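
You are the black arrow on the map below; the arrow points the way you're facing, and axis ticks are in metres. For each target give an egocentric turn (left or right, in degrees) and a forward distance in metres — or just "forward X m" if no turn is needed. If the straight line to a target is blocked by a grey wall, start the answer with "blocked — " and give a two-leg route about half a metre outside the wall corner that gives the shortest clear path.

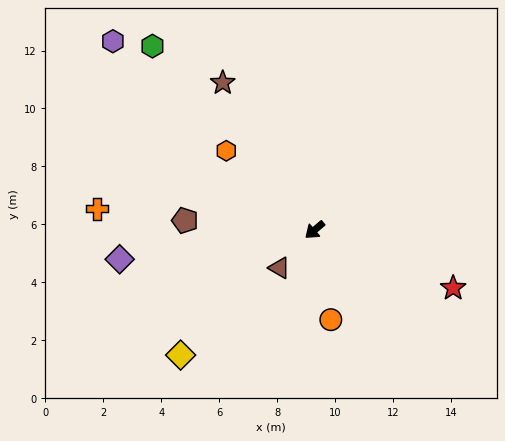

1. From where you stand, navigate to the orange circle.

turn left 60°, forward 3.1 m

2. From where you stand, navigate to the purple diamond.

turn right 32°, forward 6.8 m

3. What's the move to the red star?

turn left 117°, forward 5.2 m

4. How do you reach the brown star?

turn right 98°, forward 6.0 m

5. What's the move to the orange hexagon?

turn right 82°, forward 4.1 m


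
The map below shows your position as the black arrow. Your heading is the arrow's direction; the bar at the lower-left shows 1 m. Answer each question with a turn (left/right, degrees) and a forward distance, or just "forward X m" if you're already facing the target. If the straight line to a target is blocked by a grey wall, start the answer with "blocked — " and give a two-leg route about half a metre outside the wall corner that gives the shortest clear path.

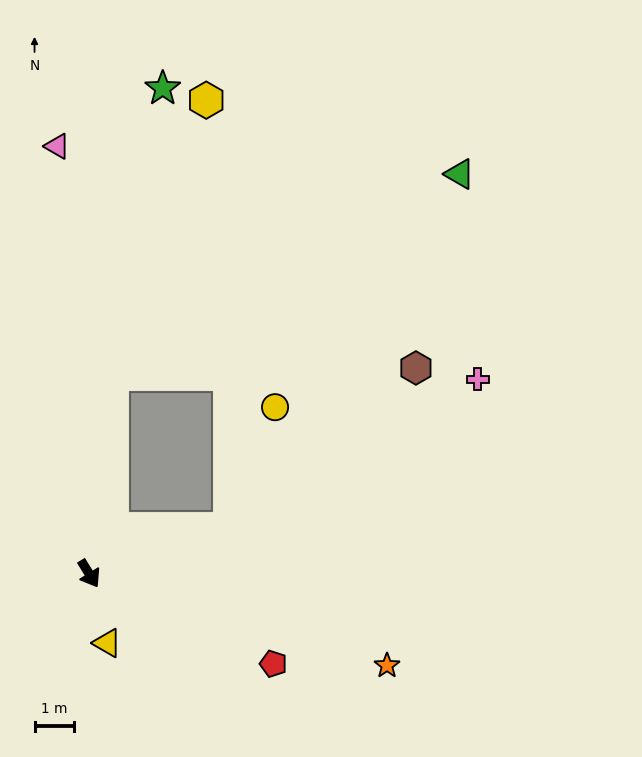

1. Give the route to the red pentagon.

turn left 32°, forward 5.2 m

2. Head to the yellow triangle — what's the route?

turn right 17°, forward 1.8 m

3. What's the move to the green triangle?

blocked — turn left 76°, forward 3.8 m, then turn left 39°, forward 10.7 m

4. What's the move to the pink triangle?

turn left 153°, forward 10.9 m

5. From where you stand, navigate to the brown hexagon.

blocked — turn left 76°, forward 3.8 m, then turn left 23°, forward 6.2 m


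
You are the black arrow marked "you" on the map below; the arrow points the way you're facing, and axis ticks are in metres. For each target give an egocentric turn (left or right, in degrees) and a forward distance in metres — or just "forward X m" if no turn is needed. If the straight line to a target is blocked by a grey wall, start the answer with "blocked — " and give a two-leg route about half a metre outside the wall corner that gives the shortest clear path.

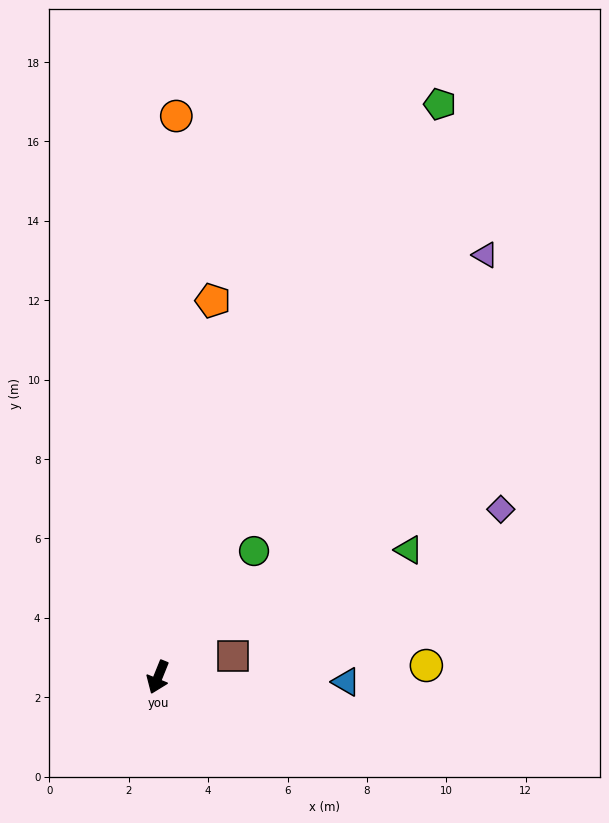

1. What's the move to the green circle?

turn left 165°, forward 4.0 m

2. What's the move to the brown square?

turn left 128°, forward 2.0 m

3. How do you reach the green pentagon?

turn left 176°, forward 16.1 m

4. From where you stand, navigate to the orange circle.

turn right 160°, forward 14.1 m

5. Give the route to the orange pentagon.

turn right 166°, forward 9.6 m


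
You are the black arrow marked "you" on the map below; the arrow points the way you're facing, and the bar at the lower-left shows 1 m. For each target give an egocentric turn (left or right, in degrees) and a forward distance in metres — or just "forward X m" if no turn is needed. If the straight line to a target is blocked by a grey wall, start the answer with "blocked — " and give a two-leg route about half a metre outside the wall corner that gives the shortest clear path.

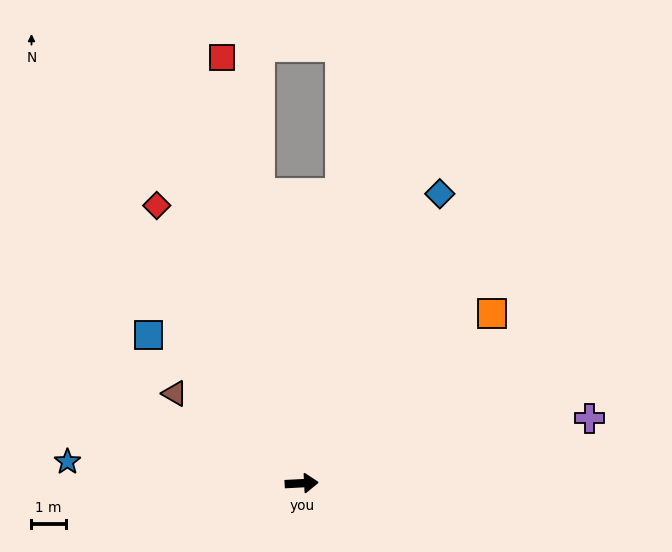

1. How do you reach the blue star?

turn left 172°, forward 6.9 m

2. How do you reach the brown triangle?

turn left 142°, forward 4.5 m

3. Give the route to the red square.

turn left 98°, forward 12.6 m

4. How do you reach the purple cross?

turn left 10°, forward 8.6 m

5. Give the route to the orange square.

turn left 39°, forward 7.4 m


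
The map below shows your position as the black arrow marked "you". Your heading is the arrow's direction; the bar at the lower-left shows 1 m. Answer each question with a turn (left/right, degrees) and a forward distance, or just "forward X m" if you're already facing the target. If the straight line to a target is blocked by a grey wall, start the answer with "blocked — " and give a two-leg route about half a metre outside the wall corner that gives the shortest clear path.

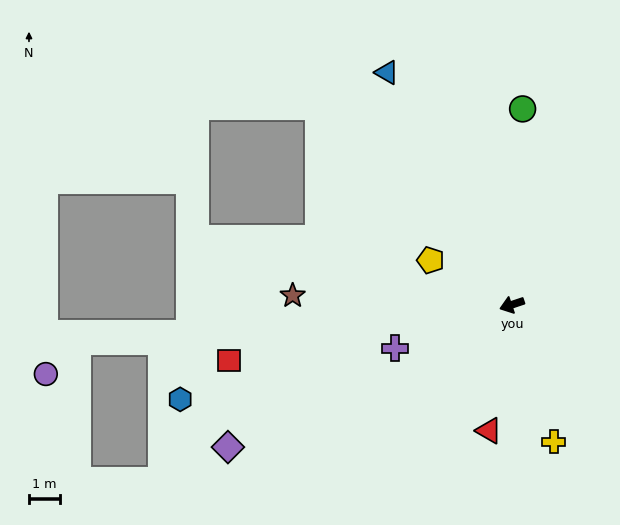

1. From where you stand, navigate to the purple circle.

blocked — turn right 14°, forward 13.9 m, then turn left 41°, forward 1.4 m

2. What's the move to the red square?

turn right 7°, forward 9.2 m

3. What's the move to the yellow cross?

turn left 88°, forward 4.6 m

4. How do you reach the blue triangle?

turn right 80°, forward 8.4 m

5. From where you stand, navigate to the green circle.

turn right 112°, forward 6.2 m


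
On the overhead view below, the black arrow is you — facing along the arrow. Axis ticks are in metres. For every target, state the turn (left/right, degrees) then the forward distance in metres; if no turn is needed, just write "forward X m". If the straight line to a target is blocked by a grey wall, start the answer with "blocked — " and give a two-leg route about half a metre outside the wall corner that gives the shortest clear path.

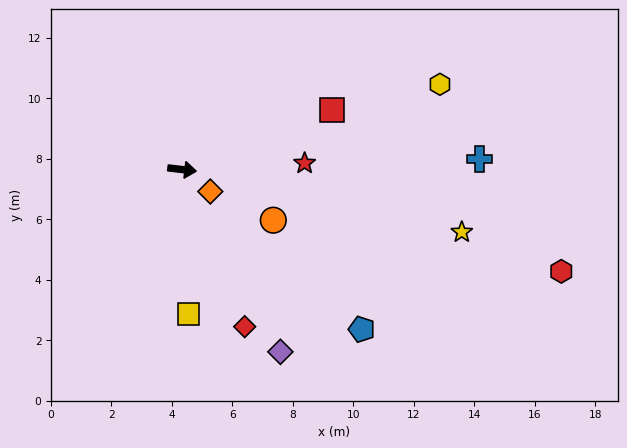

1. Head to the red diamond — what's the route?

turn right 62°, forward 5.6 m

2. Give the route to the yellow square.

turn right 81°, forward 4.8 m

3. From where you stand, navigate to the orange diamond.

turn right 31°, forward 1.2 m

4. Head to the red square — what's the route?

turn left 28°, forward 5.3 m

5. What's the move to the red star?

turn left 10°, forward 4.1 m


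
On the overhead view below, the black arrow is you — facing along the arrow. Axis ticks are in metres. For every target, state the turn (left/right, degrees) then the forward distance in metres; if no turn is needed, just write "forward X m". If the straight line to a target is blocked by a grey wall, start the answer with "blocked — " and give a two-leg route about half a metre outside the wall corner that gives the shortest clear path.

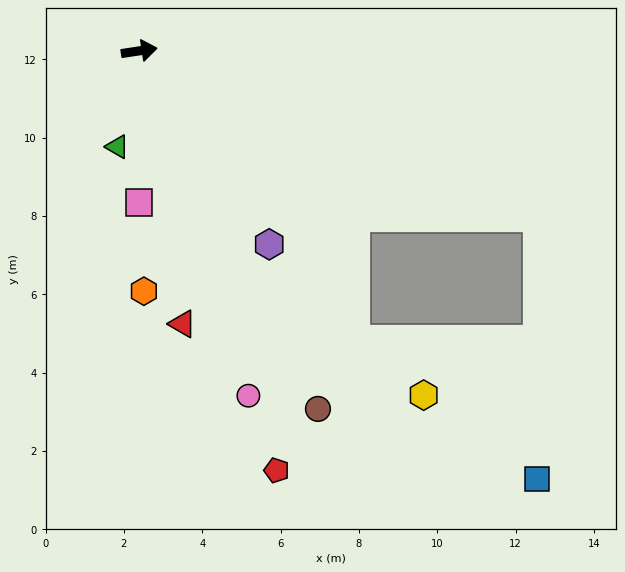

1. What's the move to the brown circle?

turn right 72°, forward 10.2 m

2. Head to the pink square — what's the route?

turn right 99°, forward 3.9 m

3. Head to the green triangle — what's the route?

turn right 111°, forward 2.5 m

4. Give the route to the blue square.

blocked — turn right 31°, forward 11.1 m, then turn right 68°, forward 6.7 m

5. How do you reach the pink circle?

turn right 81°, forward 9.2 m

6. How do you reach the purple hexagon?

turn right 65°, forward 5.9 m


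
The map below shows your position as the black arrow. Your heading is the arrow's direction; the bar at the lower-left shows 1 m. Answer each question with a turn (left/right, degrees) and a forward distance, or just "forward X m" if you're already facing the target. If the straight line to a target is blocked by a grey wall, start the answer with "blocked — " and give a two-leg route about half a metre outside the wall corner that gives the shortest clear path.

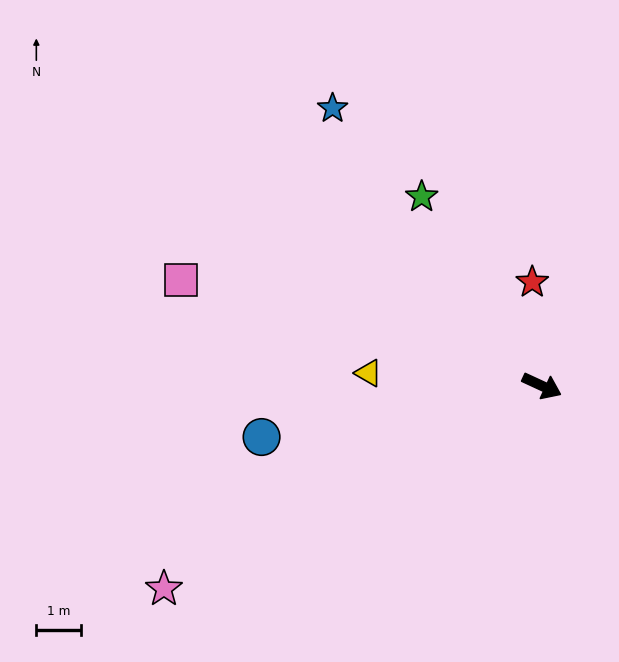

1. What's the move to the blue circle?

turn right 145°, forward 6.4 m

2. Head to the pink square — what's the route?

turn right 172°, forward 8.5 m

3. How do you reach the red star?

turn left 120°, forward 2.3 m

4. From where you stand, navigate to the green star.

turn left 147°, forward 5.1 m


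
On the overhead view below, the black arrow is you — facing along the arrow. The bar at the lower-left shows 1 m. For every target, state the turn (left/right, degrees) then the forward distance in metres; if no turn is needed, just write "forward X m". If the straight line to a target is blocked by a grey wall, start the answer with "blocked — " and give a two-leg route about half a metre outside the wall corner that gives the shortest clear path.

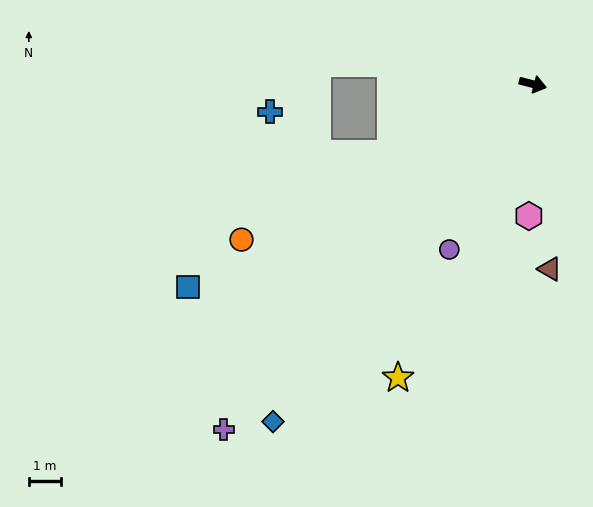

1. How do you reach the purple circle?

turn right 102°, forward 5.8 m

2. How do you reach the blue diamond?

turn right 113°, forward 13.4 m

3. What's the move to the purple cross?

turn right 117°, forward 14.6 m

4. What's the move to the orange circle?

turn right 137°, forward 10.4 m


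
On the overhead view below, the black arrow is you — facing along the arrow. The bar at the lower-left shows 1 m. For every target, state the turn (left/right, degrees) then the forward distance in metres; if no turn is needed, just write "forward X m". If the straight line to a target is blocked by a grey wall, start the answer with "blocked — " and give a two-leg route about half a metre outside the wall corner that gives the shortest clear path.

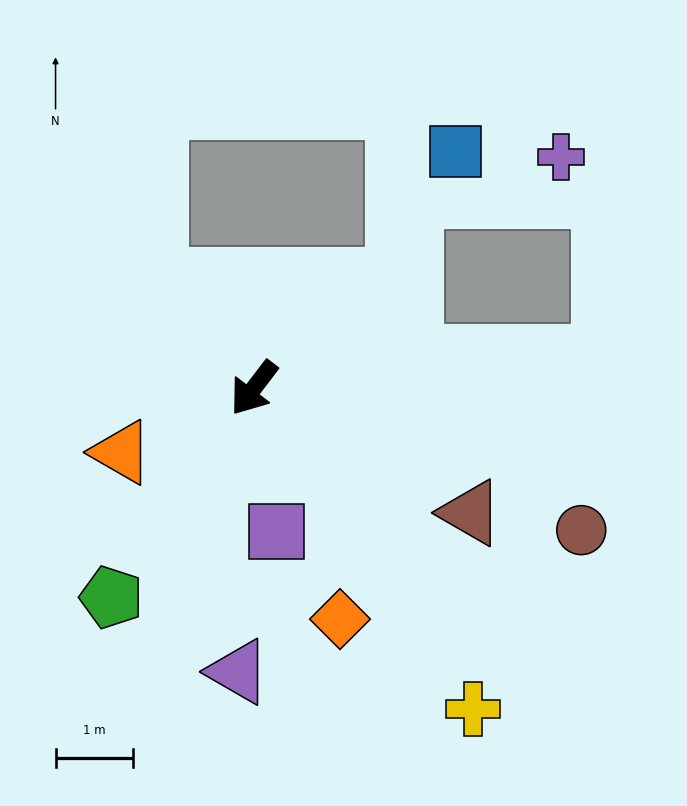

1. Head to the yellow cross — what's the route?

turn left 72°, forward 5.0 m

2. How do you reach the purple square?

turn left 46°, forward 1.9 m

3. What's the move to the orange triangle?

turn right 27°, forward 1.9 m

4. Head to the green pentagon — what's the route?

turn left 3°, forward 3.3 m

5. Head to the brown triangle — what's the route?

turn left 97°, forward 3.2 m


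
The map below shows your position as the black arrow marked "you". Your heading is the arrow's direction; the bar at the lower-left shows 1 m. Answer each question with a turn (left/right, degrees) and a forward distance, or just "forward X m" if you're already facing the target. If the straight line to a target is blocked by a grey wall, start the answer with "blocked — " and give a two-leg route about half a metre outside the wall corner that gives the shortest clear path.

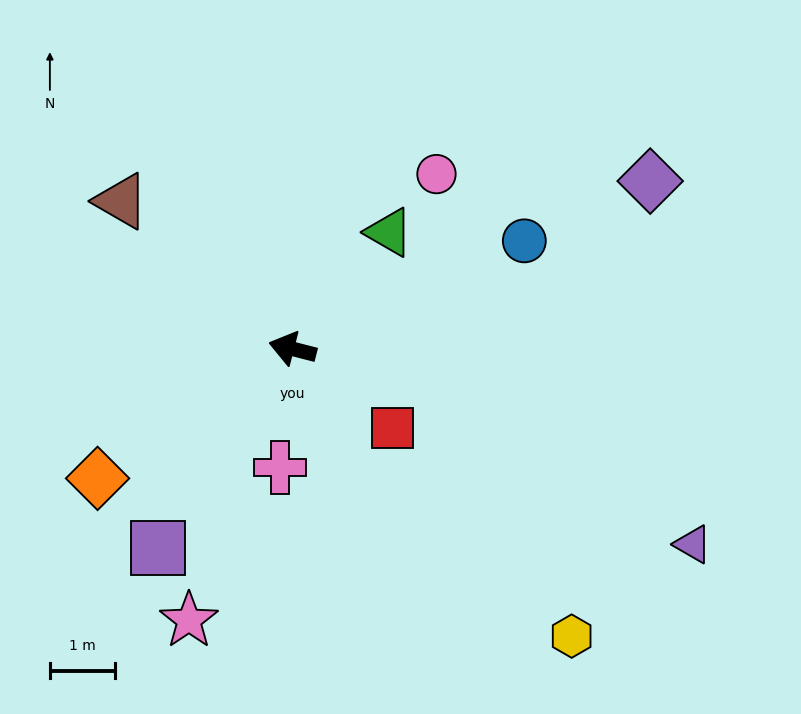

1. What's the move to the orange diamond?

turn left 48°, forward 3.6 m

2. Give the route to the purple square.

turn left 70°, forward 3.7 m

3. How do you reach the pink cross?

turn left 99°, forward 1.8 m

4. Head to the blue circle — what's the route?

turn right 141°, forward 4.0 m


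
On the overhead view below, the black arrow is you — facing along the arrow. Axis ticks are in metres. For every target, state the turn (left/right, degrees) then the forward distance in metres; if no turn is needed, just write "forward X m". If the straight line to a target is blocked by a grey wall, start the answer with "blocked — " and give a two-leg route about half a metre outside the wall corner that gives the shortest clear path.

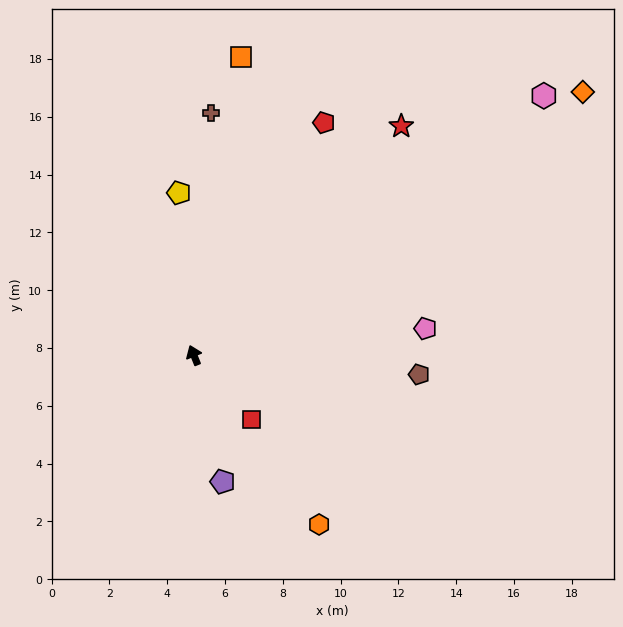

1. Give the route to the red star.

turn right 64°, forward 10.7 m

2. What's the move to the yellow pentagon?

turn right 17°, forward 5.6 m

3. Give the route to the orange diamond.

turn right 78°, forward 16.2 m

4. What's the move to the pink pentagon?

turn right 105°, forward 8.1 m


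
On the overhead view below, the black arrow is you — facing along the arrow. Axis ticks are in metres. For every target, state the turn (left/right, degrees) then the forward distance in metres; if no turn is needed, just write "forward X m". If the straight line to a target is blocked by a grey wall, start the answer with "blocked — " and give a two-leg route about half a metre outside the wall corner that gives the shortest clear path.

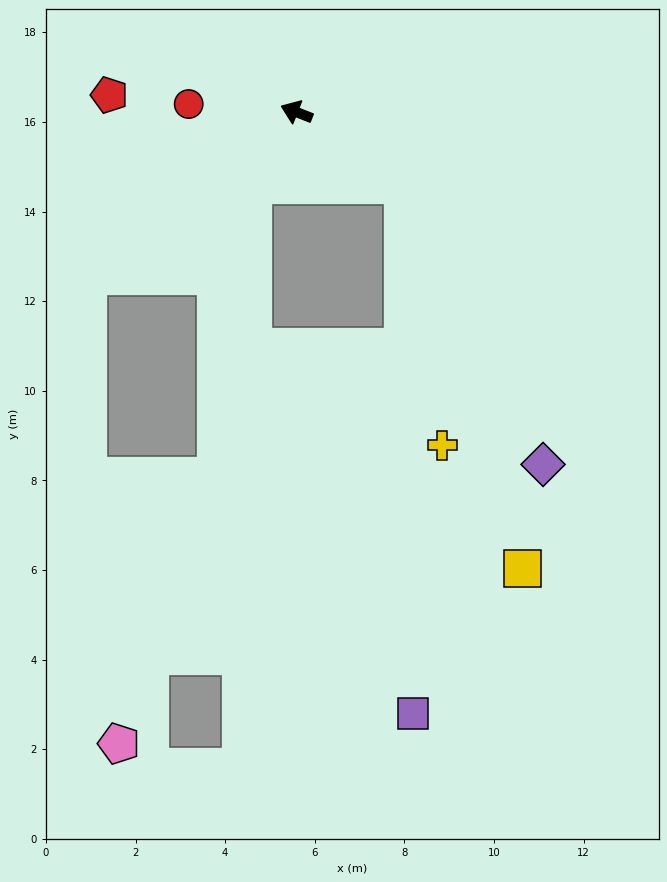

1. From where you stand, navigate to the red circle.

turn left 17°, forward 2.4 m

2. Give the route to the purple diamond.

blocked — turn left 167°, forward 2.9 m, then turn right 29°, forward 7.0 m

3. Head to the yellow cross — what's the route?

blocked — turn left 167°, forward 2.9 m, then turn right 47°, forward 5.9 m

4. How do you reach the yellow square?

blocked — turn left 167°, forward 2.9 m, then turn right 38°, forward 9.0 m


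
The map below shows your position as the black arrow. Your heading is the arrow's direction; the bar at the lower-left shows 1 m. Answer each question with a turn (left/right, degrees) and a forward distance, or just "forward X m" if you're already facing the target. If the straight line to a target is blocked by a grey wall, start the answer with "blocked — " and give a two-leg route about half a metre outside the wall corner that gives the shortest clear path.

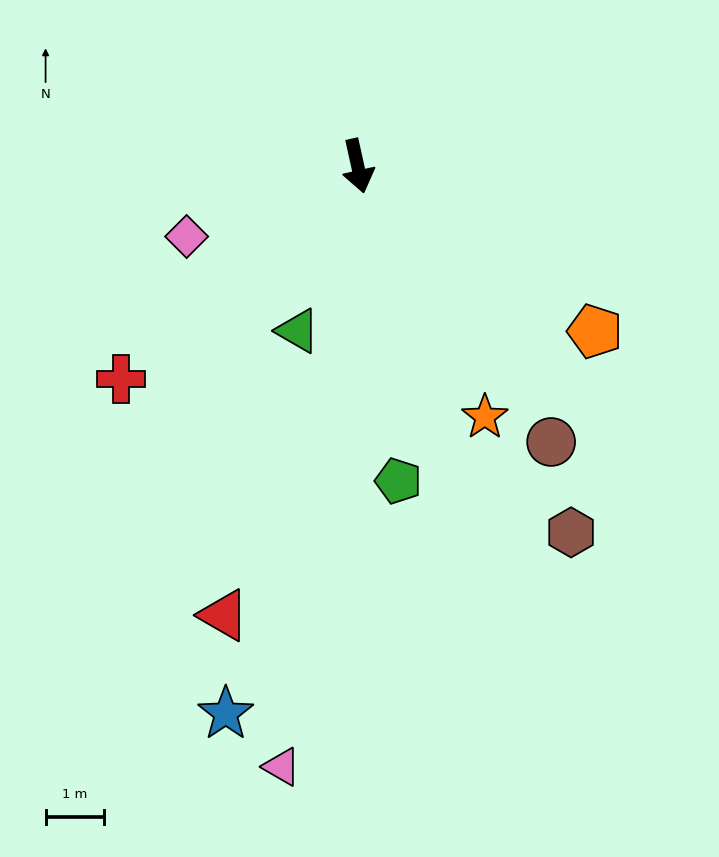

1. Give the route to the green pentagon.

turn right 5°, forward 5.4 m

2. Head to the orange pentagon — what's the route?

turn left 43°, forward 4.9 m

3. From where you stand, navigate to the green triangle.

turn right 32°, forward 3.0 m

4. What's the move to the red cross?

turn right 60°, forward 5.4 m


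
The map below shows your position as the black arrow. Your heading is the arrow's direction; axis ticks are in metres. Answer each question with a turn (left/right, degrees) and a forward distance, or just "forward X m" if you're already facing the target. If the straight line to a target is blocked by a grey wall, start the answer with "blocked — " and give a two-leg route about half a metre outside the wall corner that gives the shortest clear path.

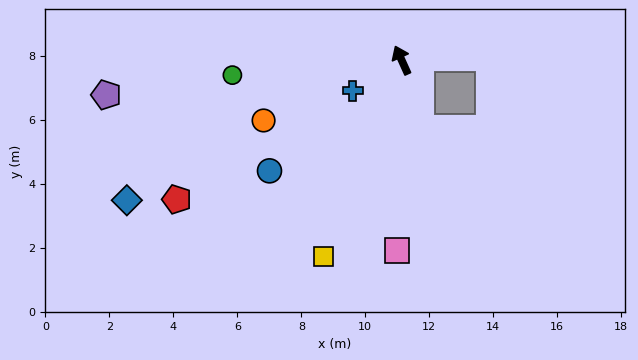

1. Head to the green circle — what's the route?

turn left 71°, forward 5.3 m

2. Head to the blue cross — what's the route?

turn left 98°, forward 1.8 m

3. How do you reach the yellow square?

turn left 134°, forward 6.6 m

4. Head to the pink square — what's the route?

turn left 154°, forward 6.0 m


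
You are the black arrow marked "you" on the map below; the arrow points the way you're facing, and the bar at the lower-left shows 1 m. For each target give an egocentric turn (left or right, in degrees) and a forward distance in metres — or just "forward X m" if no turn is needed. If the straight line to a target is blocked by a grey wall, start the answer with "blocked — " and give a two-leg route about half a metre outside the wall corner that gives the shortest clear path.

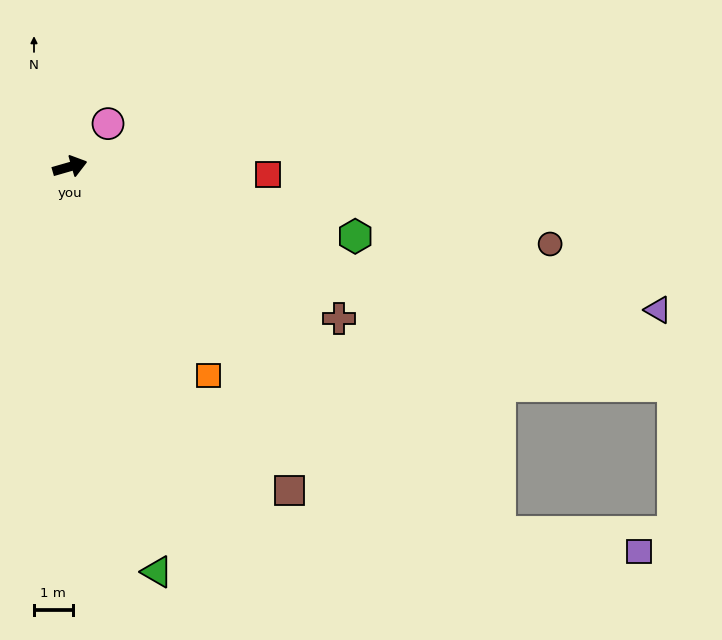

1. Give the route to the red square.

turn right 18°, forward 5.1 m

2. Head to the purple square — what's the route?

blocked — turn right 56°, forward 14.6 m, then turn left 32°, forward 3.6 m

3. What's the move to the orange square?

turn right 72°, forward 6.5 m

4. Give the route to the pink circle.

turn left 32°, forward 1.5 m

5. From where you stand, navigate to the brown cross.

turn right 45°, forward 8.0 m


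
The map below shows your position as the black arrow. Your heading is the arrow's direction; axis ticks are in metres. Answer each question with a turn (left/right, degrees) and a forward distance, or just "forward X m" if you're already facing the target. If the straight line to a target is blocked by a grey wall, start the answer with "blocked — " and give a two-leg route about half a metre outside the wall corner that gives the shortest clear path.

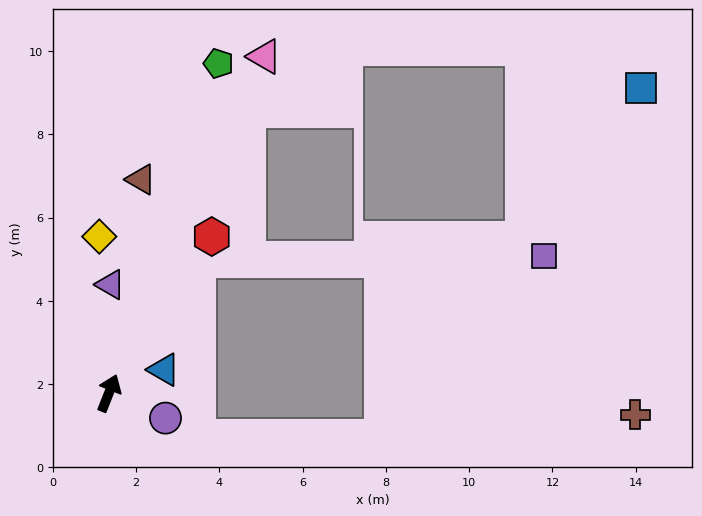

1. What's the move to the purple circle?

turn right 92°, forward 1.5 m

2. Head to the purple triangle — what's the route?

turn left 21°, forward 2.6 m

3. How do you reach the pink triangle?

turn right 3°, forward 8.9 m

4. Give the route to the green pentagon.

turn left 3°, forward 8.3 m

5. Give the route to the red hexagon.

turn right 12°, forward 4.5 m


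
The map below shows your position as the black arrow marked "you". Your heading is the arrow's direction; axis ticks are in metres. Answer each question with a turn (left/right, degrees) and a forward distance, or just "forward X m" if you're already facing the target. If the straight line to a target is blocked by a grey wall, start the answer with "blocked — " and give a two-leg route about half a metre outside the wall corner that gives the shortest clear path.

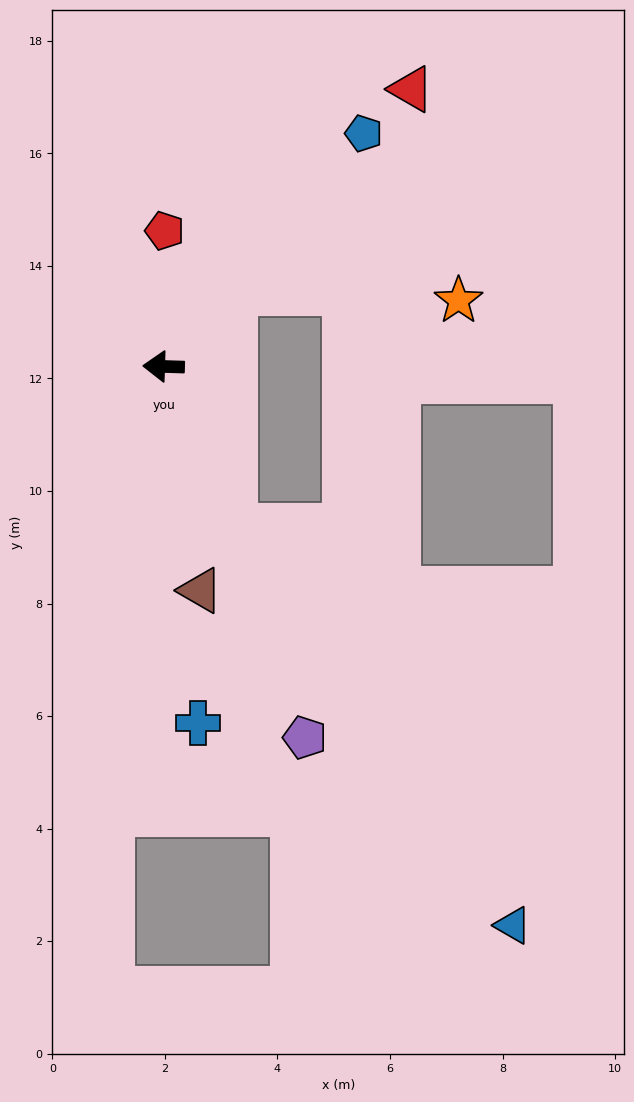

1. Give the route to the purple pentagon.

turn left 113°, forward 7.1 m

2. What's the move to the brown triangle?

turn left 101°, forward 4.0 m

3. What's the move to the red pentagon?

turn right 89°, forward 2.4 m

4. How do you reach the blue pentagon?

turn right 129°, forward 5.5 m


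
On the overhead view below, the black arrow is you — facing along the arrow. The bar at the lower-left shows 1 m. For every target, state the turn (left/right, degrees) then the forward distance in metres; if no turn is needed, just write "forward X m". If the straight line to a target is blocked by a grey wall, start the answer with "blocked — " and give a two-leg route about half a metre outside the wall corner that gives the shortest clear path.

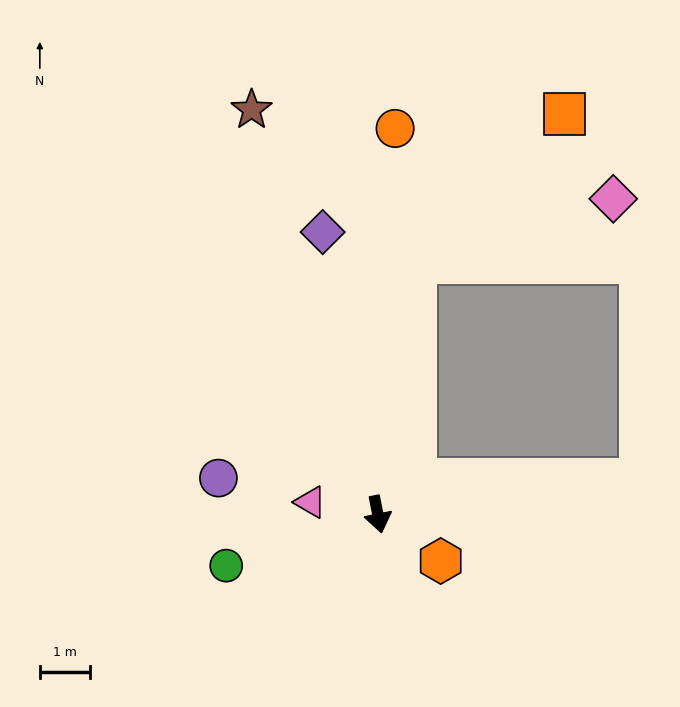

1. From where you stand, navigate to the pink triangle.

turn right 112°, forward 1.4 m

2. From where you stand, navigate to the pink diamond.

blocked — turn left 160°, forward 5.1 m, then turn right 63°, forward 4.2 m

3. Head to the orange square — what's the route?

blocked — turn left 160°, forward 5.1 m, then turn right 36°, forward 4.2 m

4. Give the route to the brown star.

turn right 174°, forward 8.5 m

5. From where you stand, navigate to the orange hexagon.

turn left 42°, forward 1.6 m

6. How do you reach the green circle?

turn right 83°, forward 3.2 m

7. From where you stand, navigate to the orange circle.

turn left 166°, forward 7.8 m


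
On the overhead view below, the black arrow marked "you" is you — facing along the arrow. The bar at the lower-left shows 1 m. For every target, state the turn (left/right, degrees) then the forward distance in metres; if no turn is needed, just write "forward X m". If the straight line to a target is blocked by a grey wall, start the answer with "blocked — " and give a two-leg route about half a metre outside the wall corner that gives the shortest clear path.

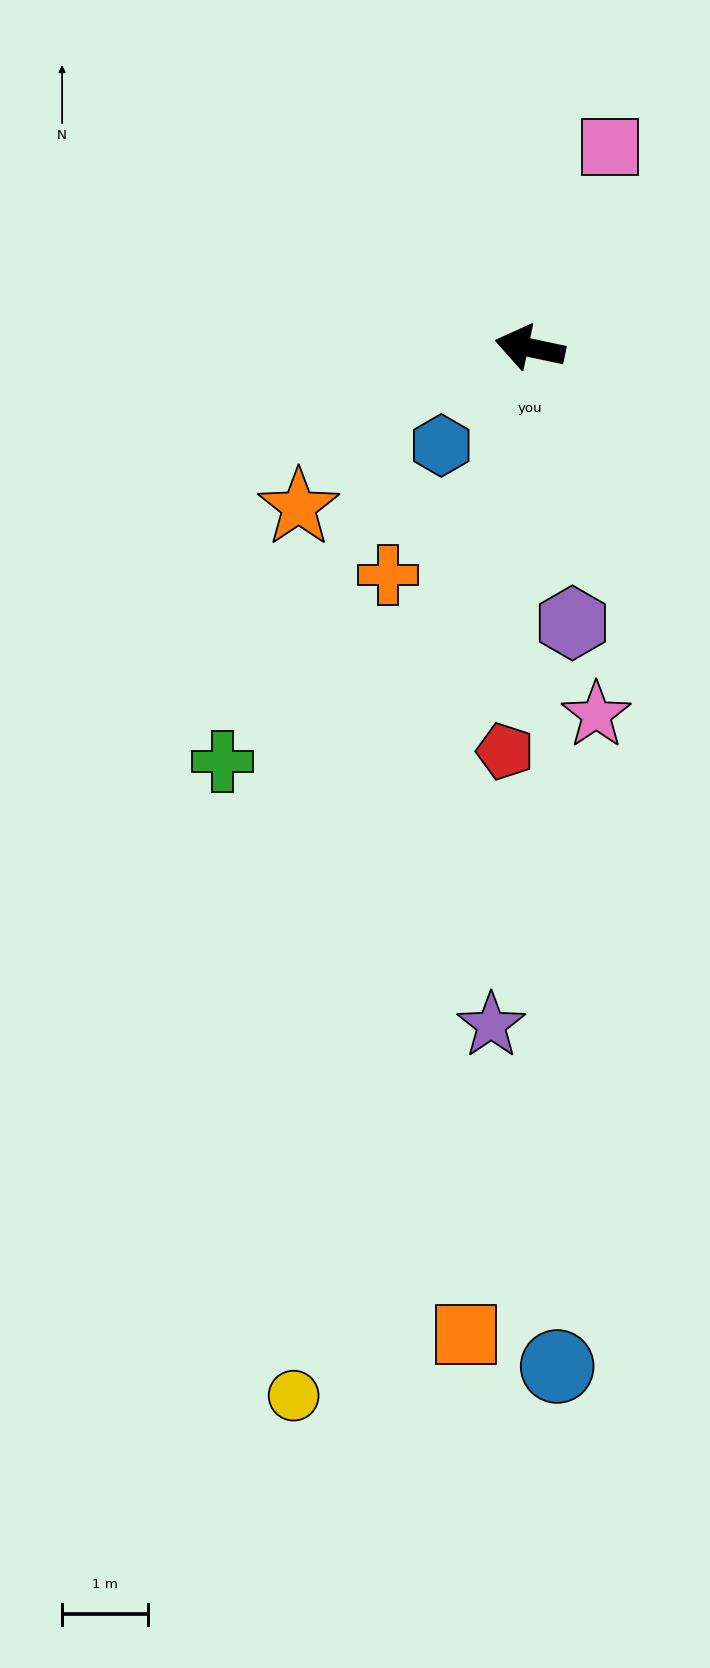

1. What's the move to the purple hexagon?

turn left 111°, forward 3.3 m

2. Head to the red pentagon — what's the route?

turn left 98°, forward 4.7 m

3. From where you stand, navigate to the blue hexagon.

turn left 60°, forward 1.5 m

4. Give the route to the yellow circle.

turn left 89°, forward 12.5 m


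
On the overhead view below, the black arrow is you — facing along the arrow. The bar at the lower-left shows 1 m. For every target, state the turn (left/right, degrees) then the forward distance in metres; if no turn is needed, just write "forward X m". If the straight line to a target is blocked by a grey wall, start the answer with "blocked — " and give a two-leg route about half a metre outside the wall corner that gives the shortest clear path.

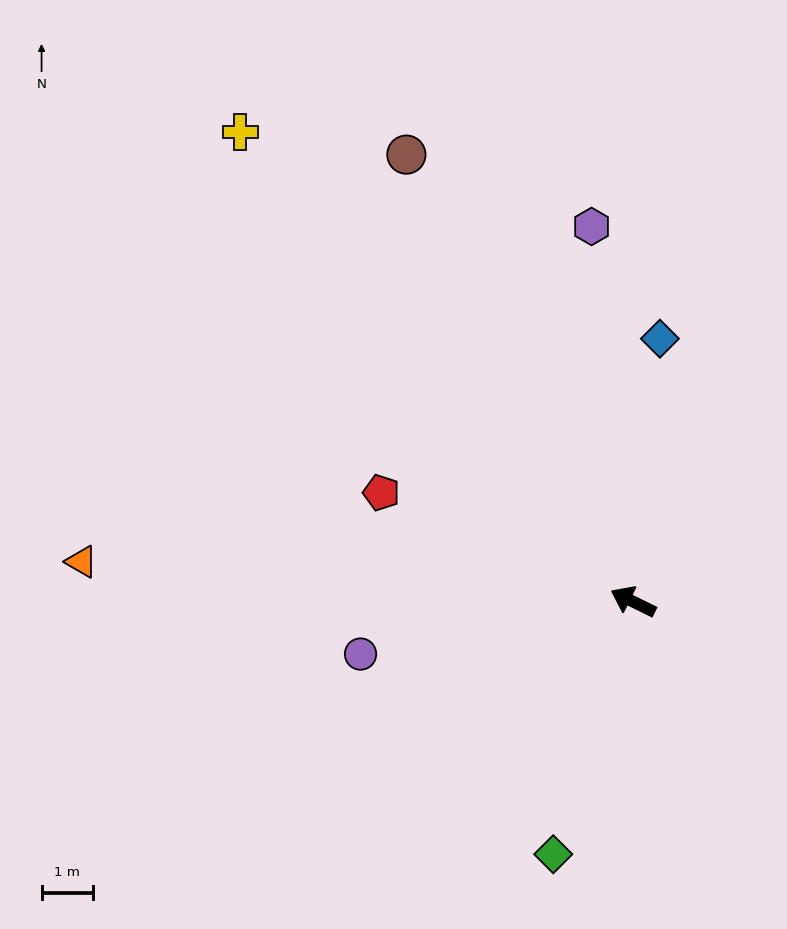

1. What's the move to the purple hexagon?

turn right 57°, forward 7.3 m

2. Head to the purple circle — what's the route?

turn left 37°, forward 5.4 m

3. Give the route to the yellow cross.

turn right 24°, forward 11.9 m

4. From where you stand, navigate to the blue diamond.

turn right 70°, forward 5.1 m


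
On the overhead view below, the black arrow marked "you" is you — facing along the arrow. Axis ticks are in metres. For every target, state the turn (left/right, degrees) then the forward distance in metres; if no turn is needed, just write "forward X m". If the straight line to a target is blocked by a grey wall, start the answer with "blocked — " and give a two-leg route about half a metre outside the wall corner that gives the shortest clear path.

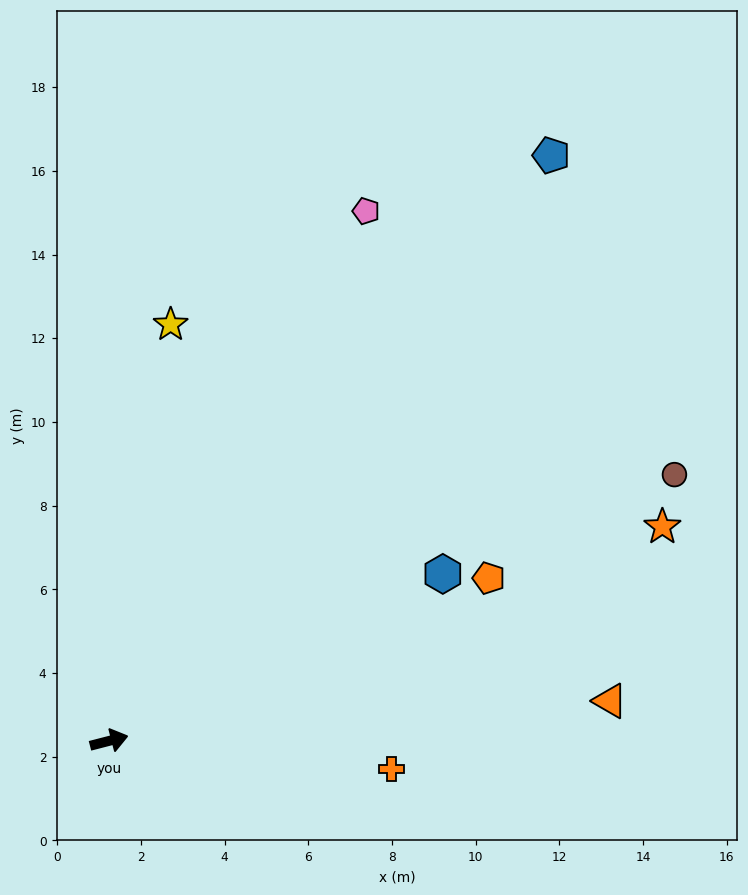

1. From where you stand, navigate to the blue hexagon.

turn left 12°, forward 8.9 m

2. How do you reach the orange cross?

turn right 20°, forward 6.8 m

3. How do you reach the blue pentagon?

turn left 38°, forward 17.5 m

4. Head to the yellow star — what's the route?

turn left 67°, forward 10.1 m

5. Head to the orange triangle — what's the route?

turn right 10°, forward 12.0 m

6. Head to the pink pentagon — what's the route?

turn left 50°, forward 14.1 m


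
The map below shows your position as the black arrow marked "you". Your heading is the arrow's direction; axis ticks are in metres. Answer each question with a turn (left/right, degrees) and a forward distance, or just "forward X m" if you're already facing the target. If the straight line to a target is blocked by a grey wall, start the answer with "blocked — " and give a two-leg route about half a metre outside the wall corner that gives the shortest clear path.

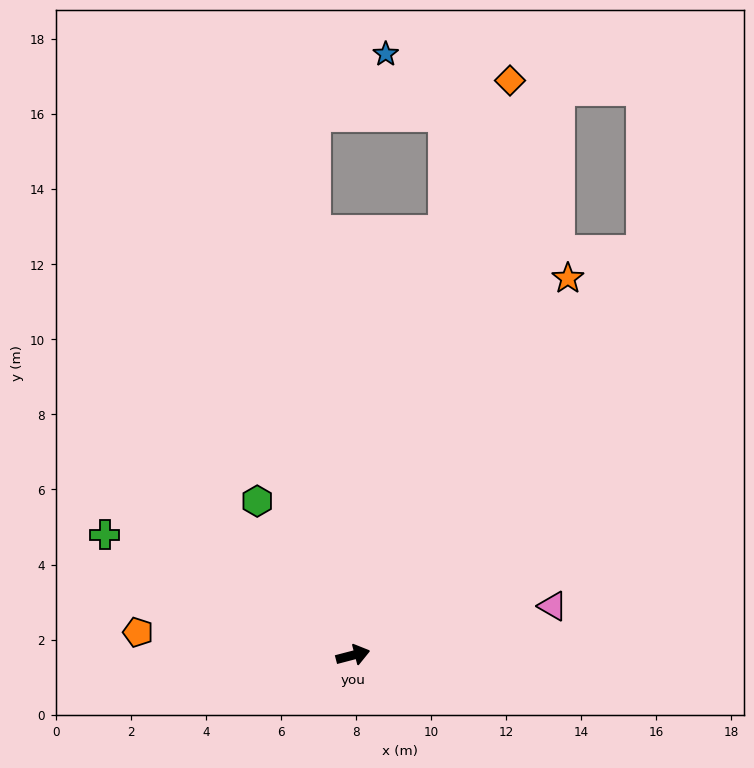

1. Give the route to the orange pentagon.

turn left 159°, forward 5.8 m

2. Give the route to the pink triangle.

forward 5.5 m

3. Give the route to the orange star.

turn left 46°, forward 11.6 m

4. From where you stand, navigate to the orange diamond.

turn left 60°, forward 15.9 m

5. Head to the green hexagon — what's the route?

turn left 107°, forward 4.8 m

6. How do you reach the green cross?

turn left 139°, forward 7.4 m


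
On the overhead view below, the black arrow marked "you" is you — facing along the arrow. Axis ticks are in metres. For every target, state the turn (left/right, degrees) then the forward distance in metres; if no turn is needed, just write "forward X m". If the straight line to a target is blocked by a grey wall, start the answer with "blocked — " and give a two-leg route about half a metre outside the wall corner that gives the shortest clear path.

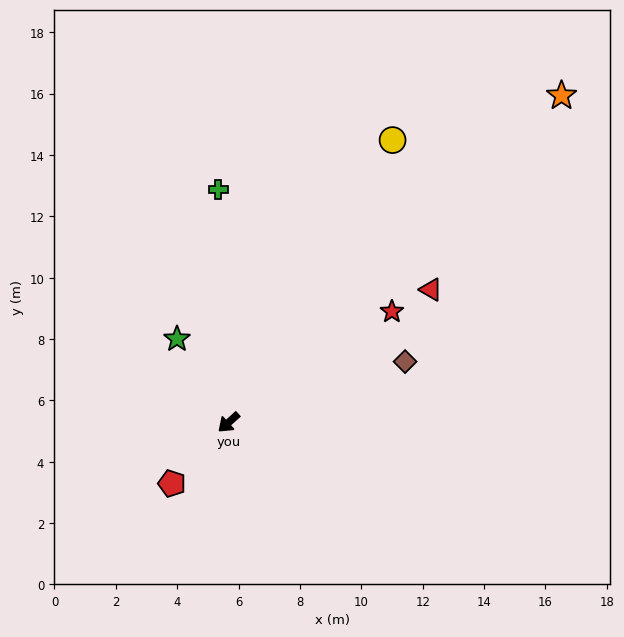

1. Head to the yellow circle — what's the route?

turn right 162°, forward 10.6 m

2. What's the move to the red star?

turn left 172°, forward 6.4 m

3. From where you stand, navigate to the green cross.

turn right 129°, forward 7.6 m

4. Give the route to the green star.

turn right 100°, forward 3.2 m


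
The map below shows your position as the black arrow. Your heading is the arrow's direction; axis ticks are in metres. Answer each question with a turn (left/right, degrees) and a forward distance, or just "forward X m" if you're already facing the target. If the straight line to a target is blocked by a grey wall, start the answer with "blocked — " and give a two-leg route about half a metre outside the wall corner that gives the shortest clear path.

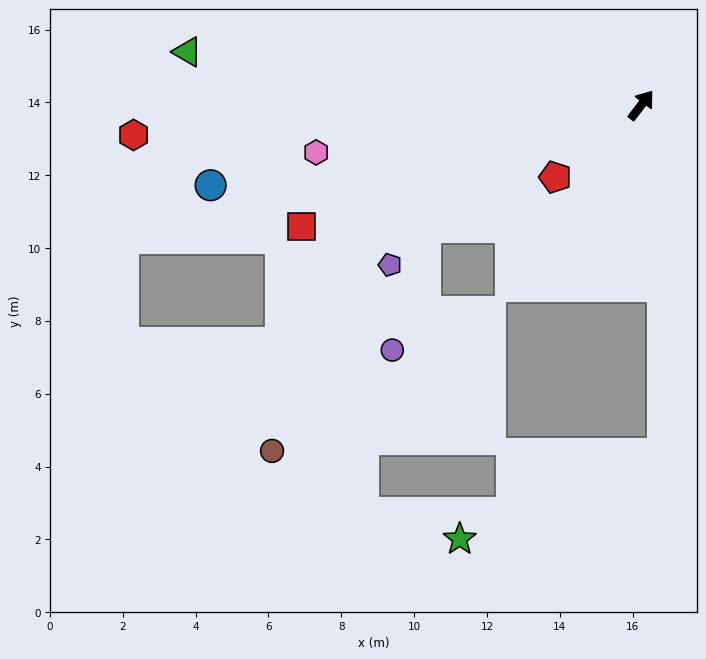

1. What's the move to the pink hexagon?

turn left 136°, forward 9.0 m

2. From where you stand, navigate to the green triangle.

turn left 121°, forward 12.5 m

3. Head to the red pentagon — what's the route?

turn left 167°, forward 3.1 m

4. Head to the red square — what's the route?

turn left 147°, forward 9.9 m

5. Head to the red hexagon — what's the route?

turn left 131°, forward 14.0 m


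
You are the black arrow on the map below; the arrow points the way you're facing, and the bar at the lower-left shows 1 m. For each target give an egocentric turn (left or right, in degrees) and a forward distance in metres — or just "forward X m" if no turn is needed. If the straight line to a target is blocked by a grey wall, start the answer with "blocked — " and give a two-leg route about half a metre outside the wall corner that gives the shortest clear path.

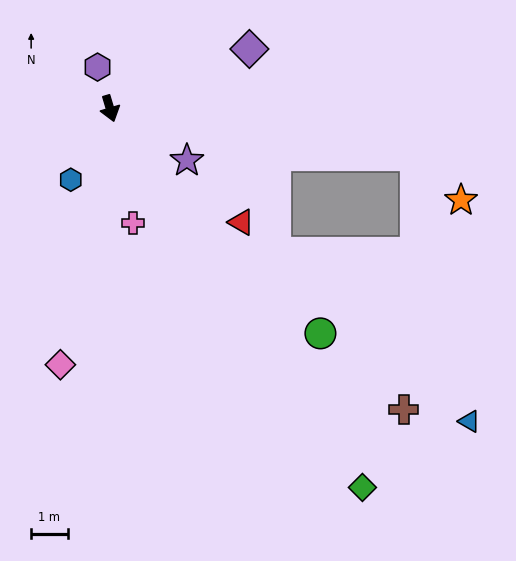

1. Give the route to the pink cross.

turn right 5°, forward 3.2 m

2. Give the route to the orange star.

blocked — turn left 65°, forward 8.5 m, then turn right 36°, forward 1.7 m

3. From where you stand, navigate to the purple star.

turn left 39°, forward 2.5 m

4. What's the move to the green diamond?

turn left 17°, forward 12.5 m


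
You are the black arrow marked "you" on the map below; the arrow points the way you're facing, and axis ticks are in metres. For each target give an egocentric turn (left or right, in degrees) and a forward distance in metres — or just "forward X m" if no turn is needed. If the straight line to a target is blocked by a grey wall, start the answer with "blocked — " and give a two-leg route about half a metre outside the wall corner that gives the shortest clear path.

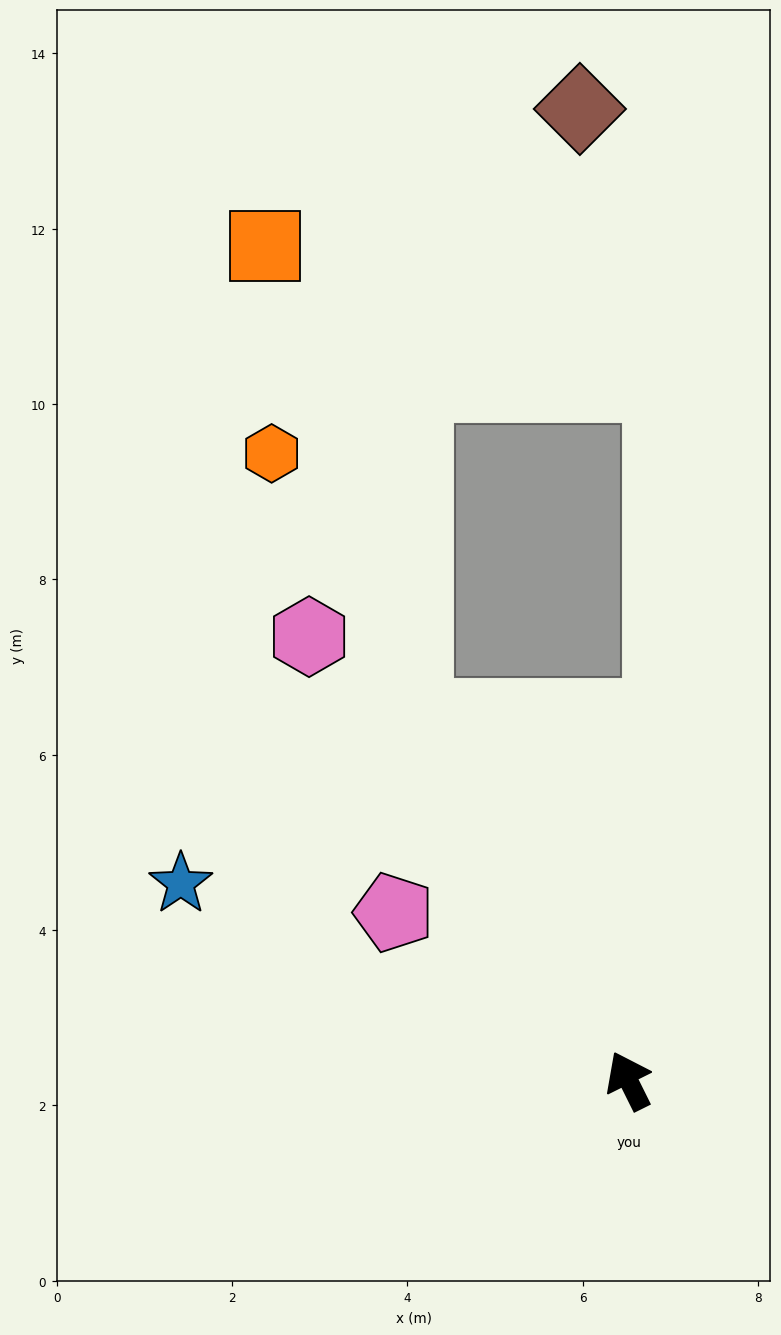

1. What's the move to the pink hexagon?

turn left 9°, forward 6.2 m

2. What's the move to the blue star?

turn left 40°, forward 5.6 m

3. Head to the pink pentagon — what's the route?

turn left 28°, forward 3.3 m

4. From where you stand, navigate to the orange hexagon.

turn left 3°, forward 8.2 m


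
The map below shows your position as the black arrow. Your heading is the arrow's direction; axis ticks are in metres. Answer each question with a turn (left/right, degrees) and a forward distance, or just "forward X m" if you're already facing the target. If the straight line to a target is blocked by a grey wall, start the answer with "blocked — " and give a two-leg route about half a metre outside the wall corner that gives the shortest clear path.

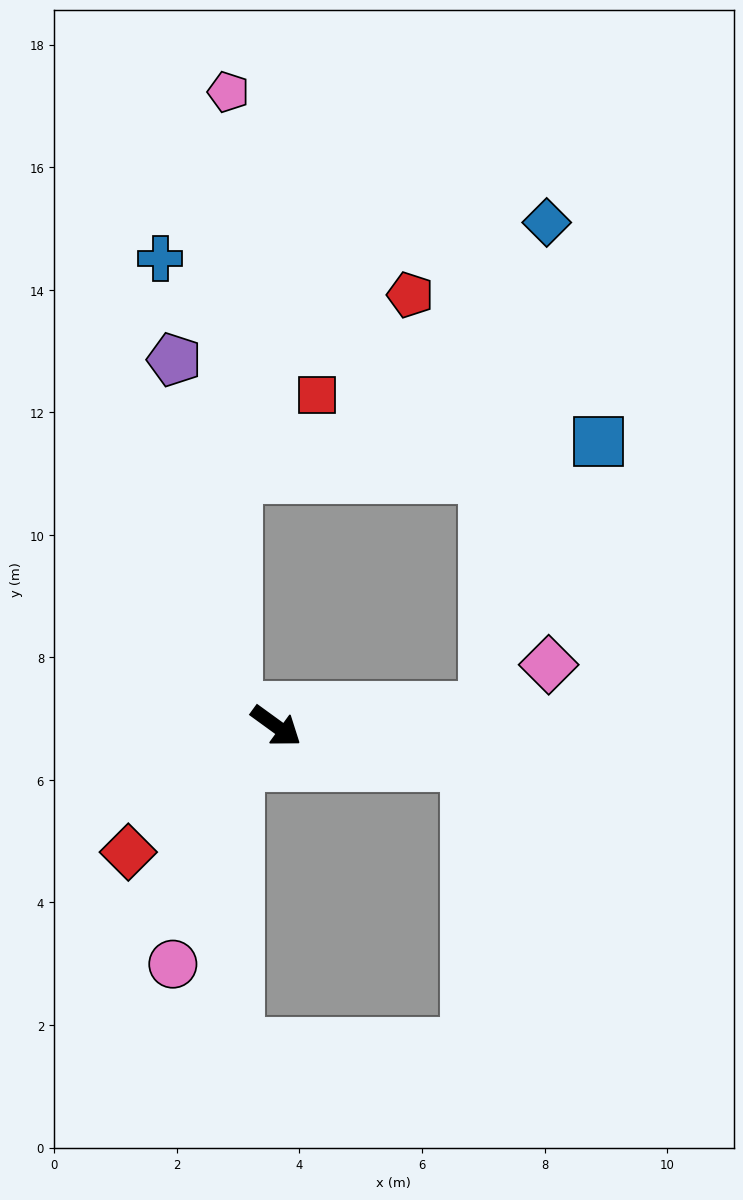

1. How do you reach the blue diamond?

blocked — turn left 41°, forward 3.4 m, then turn left 78°, forward 8.0 m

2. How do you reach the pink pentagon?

blocked — turn right 169°, forward 0.7 m, then turn right 64°, forward 10.0 m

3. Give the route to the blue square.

blocked — turn left 41°, forward 3.4 m, then turn left 62°, forward 4.7 m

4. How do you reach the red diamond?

turn right 104°, forward 3.2 m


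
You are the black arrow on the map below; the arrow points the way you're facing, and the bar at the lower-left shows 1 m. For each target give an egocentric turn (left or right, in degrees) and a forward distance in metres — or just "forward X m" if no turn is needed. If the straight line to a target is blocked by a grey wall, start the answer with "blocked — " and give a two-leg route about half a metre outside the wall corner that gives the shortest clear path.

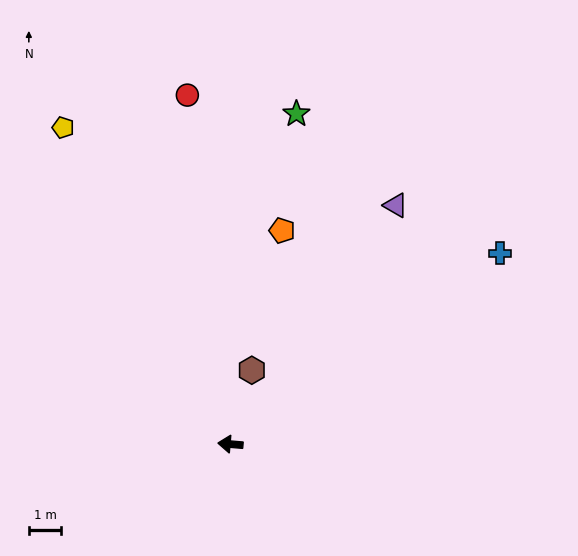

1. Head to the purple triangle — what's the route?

turn right 120°, forward 9.0 m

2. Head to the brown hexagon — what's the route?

turn right 101°, forward 2.4 m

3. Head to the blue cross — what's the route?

turn right 140°, forward 10.2 m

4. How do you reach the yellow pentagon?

turn right 57°, forward 11.1 m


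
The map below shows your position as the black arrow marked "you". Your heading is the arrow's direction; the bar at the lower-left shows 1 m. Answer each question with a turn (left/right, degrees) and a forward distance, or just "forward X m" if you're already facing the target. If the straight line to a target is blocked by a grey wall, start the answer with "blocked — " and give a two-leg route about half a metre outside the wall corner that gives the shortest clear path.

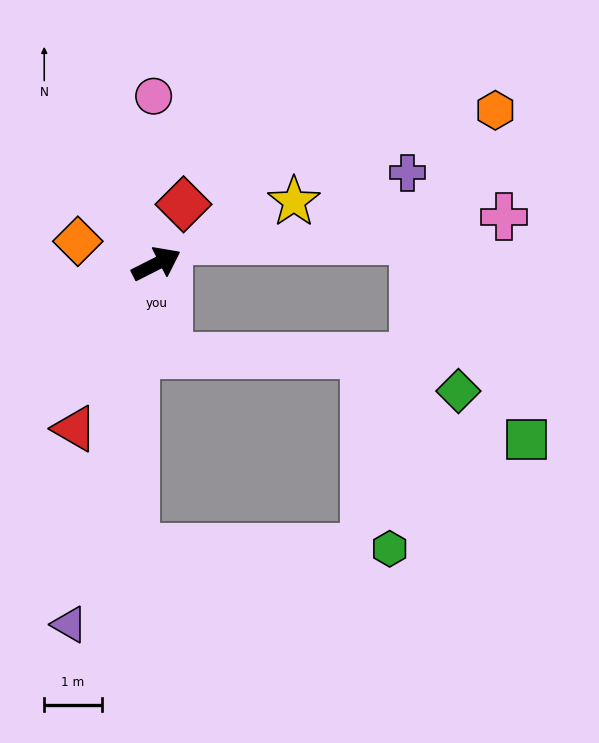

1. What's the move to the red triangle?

turn right 143°, forward 3.2 m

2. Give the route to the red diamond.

turn left 39°, forward 1.1 m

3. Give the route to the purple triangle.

turn right 130°, forward 6.4 m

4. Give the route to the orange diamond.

turn left 137°, forward 1.4 m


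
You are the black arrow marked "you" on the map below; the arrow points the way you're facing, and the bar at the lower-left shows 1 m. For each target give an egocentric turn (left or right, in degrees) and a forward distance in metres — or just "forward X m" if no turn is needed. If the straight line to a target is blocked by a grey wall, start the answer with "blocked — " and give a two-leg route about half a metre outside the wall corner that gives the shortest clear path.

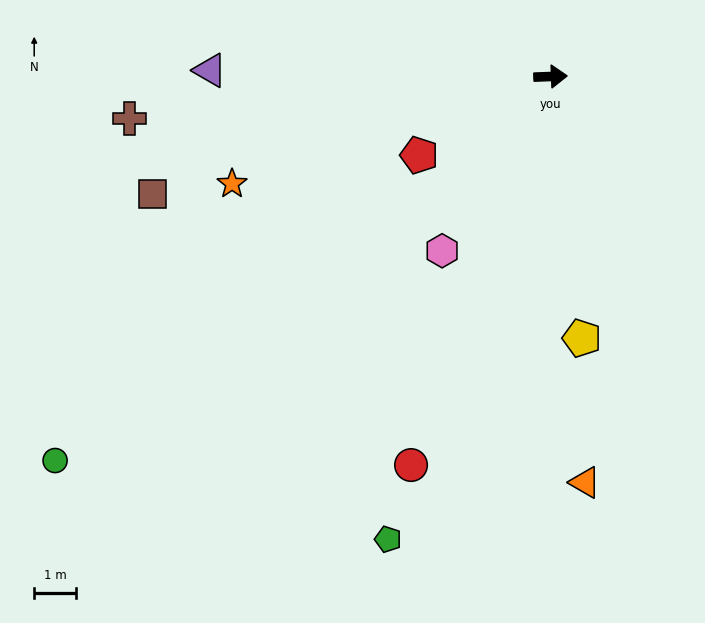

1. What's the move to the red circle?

turn right 112°, forward 10.0 m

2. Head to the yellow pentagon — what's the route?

turn right 85°, forward 6.4 m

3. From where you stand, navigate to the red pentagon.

turn right 151°, forward 3.7 m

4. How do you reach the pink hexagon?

turn right 124°, forward 5.0 m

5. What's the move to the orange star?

turn right 164°, forward 8.1 m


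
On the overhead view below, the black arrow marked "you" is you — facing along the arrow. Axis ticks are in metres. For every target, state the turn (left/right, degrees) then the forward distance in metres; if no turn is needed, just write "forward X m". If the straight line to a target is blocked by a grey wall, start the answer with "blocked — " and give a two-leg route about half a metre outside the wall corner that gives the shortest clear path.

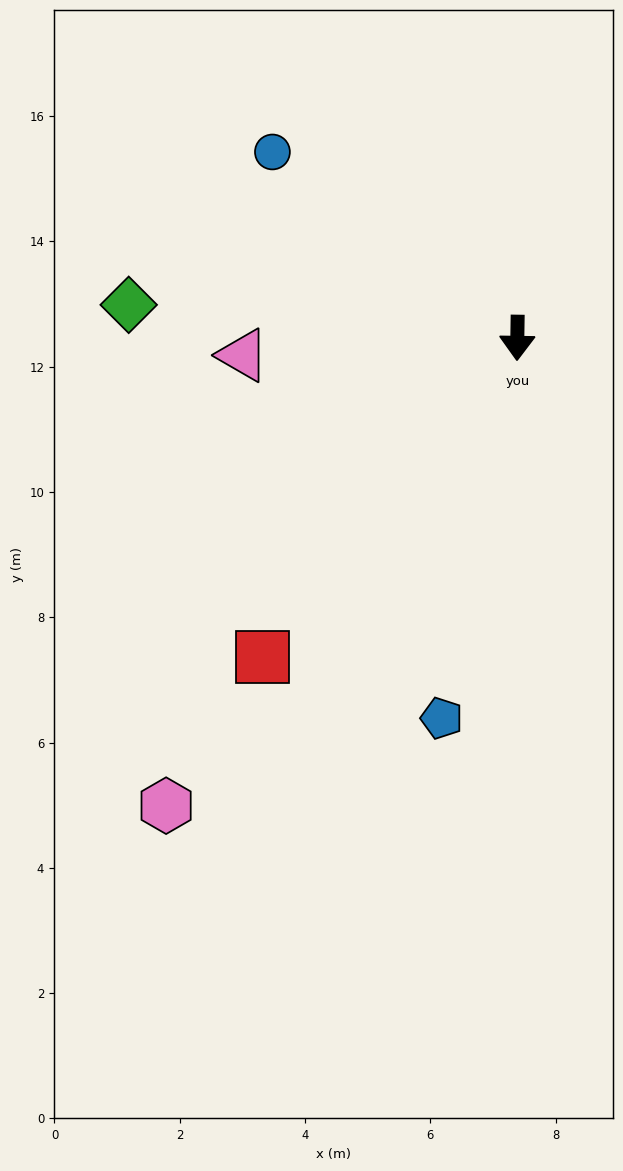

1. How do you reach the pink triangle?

turn right 86°, forward 4.4 m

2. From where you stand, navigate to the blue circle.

turn right 126°, forward 4.9 m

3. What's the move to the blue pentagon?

turn right 10°, forward 6.2 m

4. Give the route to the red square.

turn right 38°, forward 6.5 m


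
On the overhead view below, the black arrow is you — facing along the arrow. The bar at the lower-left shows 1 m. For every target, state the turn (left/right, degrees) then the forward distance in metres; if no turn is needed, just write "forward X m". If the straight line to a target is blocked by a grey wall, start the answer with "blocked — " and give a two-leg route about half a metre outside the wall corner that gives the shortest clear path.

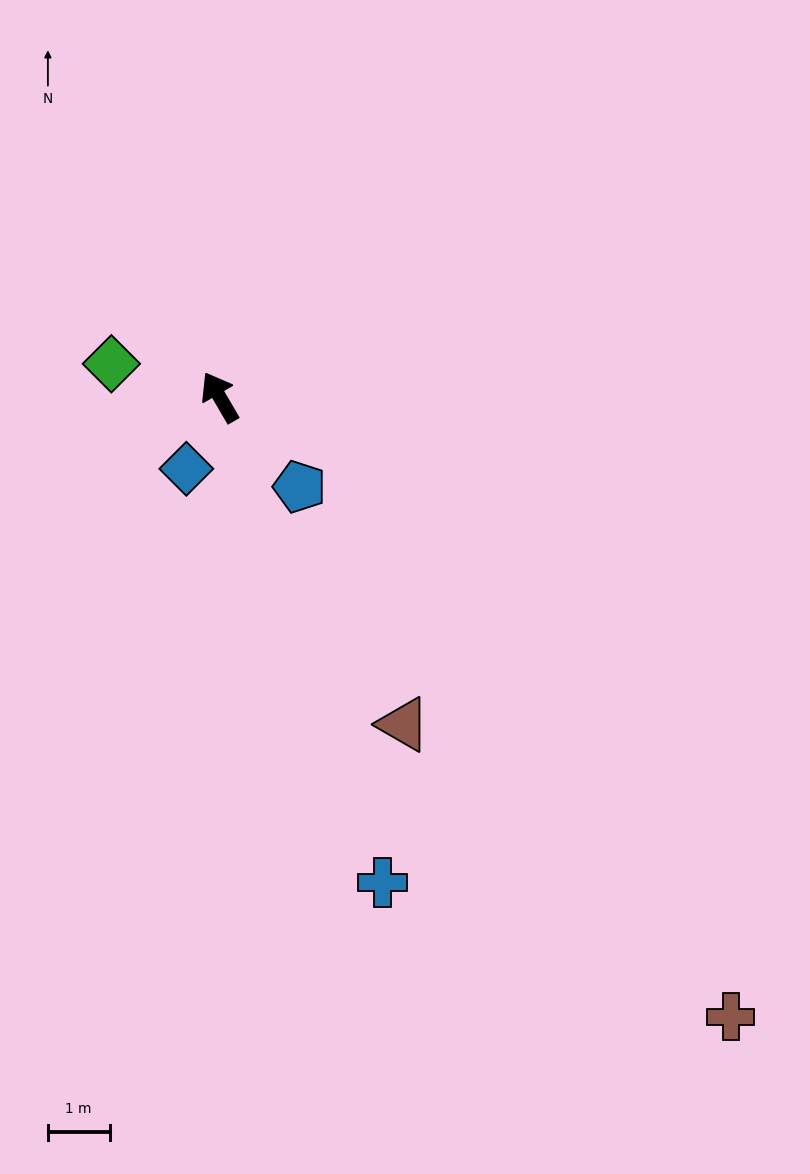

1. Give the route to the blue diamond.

turn left 125°, forward 1.3 m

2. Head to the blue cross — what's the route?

turn left 168°, forward 8.3 m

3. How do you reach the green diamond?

turn left 43°, forward 1.8 m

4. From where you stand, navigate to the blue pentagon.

turn right 169°, forward 1.9 m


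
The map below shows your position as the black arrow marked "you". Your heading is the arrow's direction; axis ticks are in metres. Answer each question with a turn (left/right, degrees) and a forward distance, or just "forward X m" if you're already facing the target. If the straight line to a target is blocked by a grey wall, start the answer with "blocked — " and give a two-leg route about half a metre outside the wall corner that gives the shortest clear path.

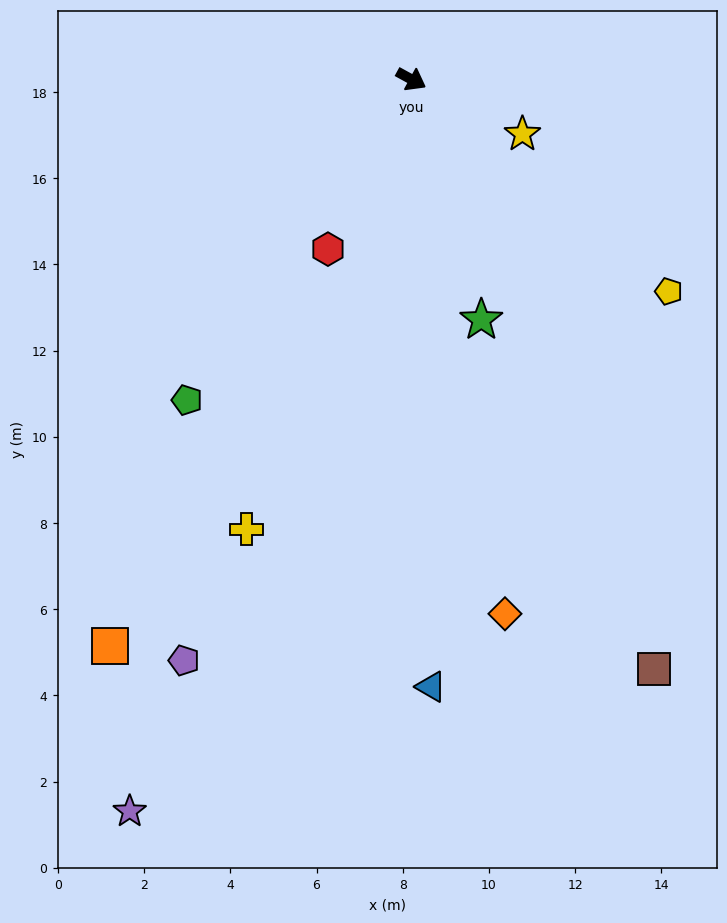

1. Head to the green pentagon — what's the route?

turn right 96°, forward 9.1 m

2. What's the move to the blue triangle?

turn right 59°, forward 14.1 m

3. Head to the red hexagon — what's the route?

turn right 87°, forward 4.4 m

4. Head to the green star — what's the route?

turn right 45°, forward 5.8 m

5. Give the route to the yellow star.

turn left 2°, forward 2.9 m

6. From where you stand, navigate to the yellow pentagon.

turn right 11°, forward 7.7 m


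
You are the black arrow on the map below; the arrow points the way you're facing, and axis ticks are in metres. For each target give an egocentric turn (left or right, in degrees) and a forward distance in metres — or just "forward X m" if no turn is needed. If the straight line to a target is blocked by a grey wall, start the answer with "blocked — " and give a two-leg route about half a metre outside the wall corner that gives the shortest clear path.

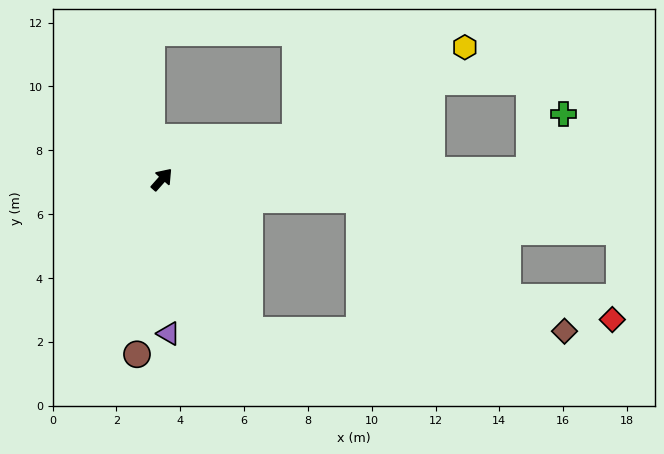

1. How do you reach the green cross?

blocked — turn right 47°, forward 11.5 m, then turn left 57°, forward 2.1 m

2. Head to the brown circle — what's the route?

turn right 147°, forward 5.5 m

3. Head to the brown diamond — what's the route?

blocked — turn right 108°, forward 5.5 m, then turn left 59°, forward 9.9 m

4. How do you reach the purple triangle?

turn right 136°, forward 4.8 m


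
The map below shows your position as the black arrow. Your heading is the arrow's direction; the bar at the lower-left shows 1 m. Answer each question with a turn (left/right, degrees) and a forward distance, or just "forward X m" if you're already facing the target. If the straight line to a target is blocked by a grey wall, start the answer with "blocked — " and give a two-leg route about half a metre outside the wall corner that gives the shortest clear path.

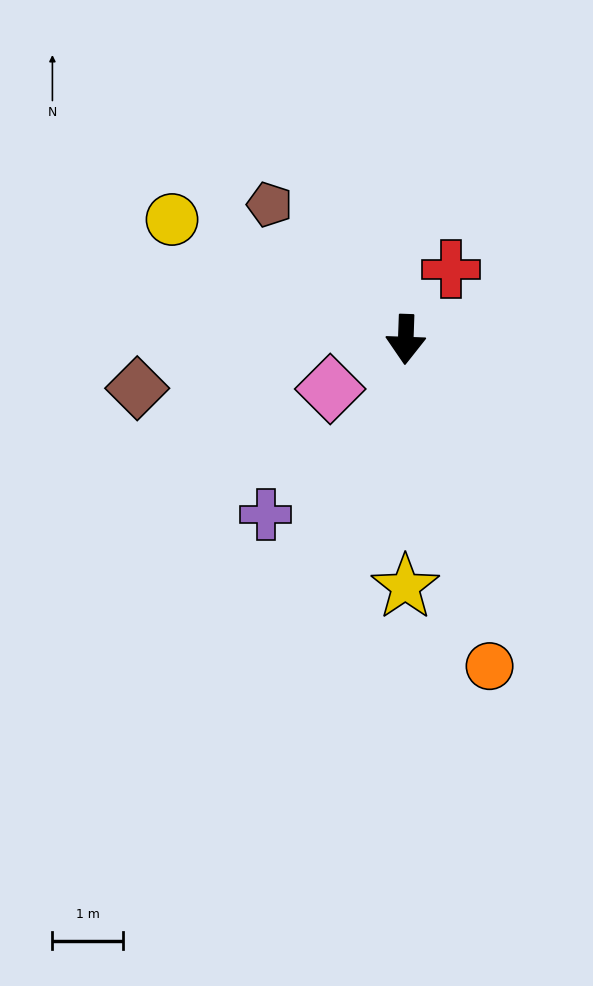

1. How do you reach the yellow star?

forward 3.5 m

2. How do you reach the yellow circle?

turn right 115°, forward 3.7 m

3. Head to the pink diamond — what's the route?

turn right 55°, forward 1.3 m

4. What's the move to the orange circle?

turn left 16°, forward 4.8 m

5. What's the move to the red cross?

turn left 149°, forward 1.2 m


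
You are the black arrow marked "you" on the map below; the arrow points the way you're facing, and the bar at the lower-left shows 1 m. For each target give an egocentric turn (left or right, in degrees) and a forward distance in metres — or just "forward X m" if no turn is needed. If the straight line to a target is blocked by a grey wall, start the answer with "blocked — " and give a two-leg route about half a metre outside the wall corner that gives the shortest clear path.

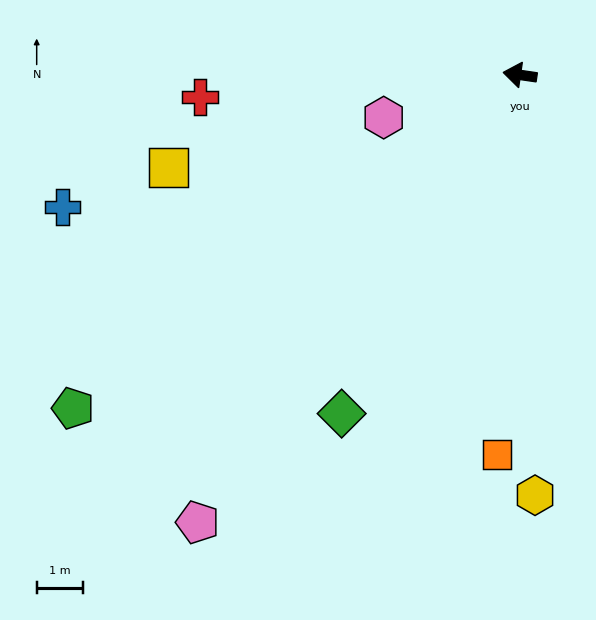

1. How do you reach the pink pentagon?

turn left 63°, forward 11.9 m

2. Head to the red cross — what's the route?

turn left 12°, forward 7.0 m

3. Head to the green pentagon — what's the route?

turn left 45°, forward 12.1 m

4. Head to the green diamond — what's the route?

turn left 71°, forward 8.3 m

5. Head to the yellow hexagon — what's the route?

turn left 100°, forward 9.1 m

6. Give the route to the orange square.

turn left 95°, forward 8.2 m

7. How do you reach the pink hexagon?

turn left 26°, forward 3.1 m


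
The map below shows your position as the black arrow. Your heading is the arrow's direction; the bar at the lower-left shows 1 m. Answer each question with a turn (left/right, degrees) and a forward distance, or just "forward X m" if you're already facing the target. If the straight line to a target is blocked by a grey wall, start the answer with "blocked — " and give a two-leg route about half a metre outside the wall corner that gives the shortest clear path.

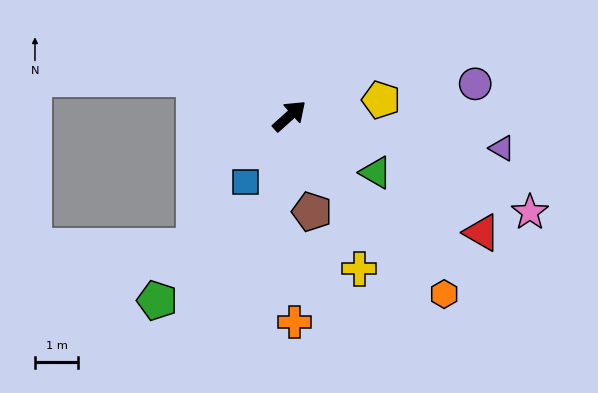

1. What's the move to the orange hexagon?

turn right 91°, forward 5.5 m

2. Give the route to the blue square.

turn right 165°, forward 1.8 m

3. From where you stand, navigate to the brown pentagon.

turn right 119°, forward 2.3 m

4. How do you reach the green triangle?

turn right 75°, forward 2.4 m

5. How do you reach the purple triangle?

turn right 50°, forward 5.0 m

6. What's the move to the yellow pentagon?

turn right 32°, forward 2.2 m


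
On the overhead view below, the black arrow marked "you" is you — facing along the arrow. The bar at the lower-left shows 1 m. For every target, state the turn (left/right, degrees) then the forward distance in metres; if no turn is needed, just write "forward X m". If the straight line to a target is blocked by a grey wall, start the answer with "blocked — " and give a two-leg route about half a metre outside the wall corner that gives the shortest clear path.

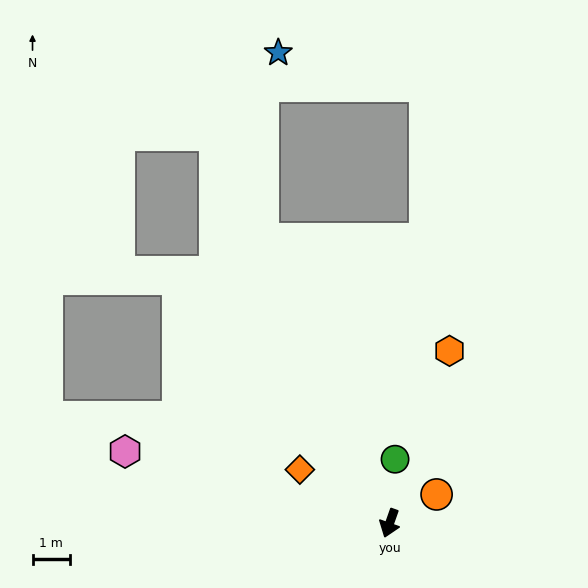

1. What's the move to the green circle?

turn right 165°, forward 1.7 m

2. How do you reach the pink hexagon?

turn right 86°, forward 7.3 m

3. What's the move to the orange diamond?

turn right 101°, forward 2.8 m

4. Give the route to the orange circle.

turn left 141°, forward 1.5 m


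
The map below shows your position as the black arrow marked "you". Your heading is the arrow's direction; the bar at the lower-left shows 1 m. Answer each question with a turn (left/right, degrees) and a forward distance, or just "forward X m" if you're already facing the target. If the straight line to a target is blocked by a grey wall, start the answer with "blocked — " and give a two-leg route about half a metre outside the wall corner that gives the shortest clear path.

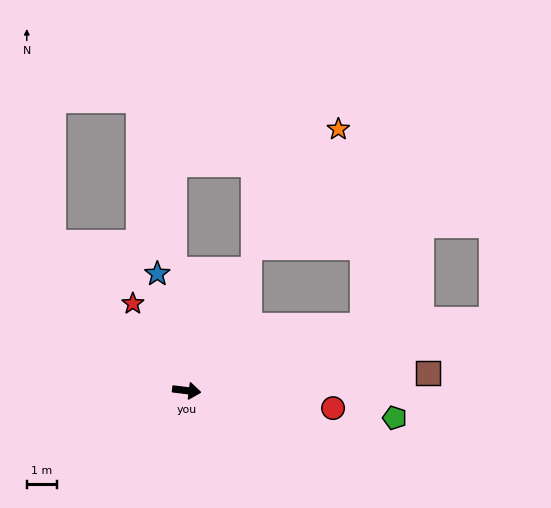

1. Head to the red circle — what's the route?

forward 4.9 m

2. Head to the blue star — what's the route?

turn left 111°, forward 4.0 m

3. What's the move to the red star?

turn left 129°, forward 3.4 m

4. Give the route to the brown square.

turn left 11°, forward 8.1 m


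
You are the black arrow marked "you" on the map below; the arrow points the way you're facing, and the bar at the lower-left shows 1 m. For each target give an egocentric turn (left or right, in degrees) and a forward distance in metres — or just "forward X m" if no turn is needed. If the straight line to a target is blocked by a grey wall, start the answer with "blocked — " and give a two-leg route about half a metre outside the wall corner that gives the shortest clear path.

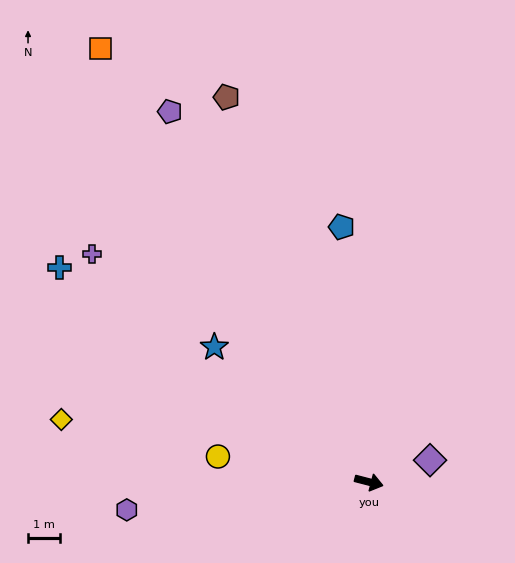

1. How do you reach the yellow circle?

turn right 175°, forward 4.9 m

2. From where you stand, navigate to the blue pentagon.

turn left 111°, forward 8.1 m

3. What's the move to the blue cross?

turn left 160°, forward 12.0 m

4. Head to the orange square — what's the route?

turn left 136°, forward 16.2 m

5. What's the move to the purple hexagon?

turn right 159°, forward 7.7 m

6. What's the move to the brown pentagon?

turn left 125°, forward 13.0 m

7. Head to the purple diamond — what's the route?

turn left 34°, forward 2.1 m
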